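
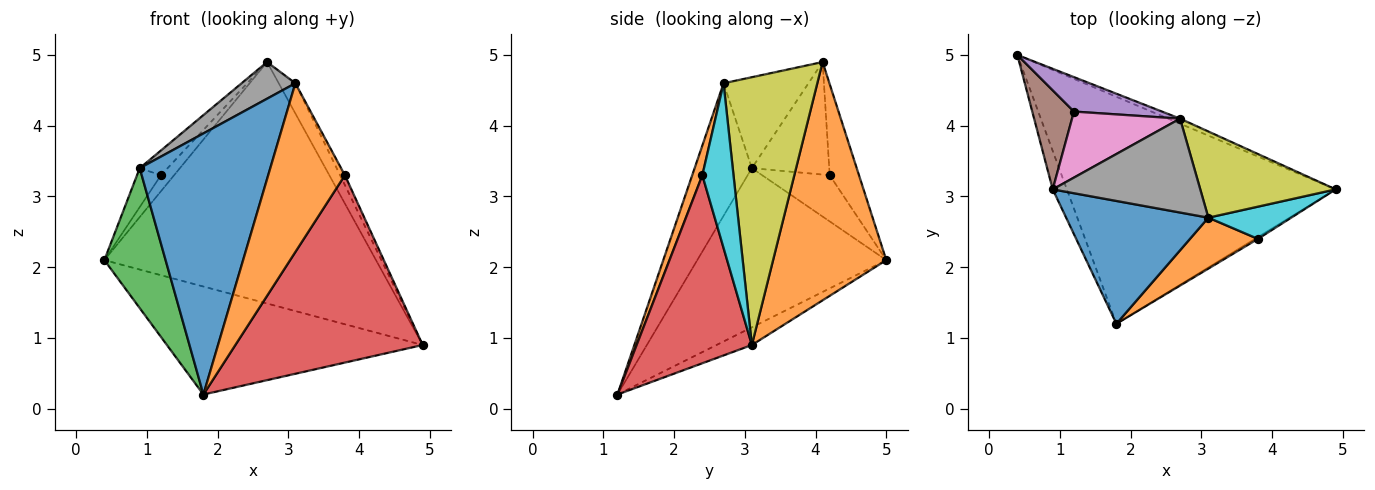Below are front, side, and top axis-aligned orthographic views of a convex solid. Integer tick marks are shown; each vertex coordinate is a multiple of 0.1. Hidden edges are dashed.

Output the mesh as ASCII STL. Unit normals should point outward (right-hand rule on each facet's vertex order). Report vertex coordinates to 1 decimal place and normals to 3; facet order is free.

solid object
 facet normal -0.059 0.429 -0.901
  outer loop
   vertex 1.8 1.2 0.2
   vertex 0.4 5.0 2.1
   vertex 4.9 3.1 0.9
  endloop
 endfacet
 facet normal 0.385 0.923 -0.019
  outer loop
   vertex 2.7 4.1 4.9
   vertex 4.9 3.1 0.9
   vertex 0.4 5.0 2.1
  endloop
 endfacet
 facet normal -0.948 -0.307 -0.084
  outer loop
   vertex 0.9 3.1 3.4
   vertex 0.4 5.0 2.1
   vertex 1.8 1.2 0.2
  endloop
 endfacet
 facet normal 0.524 -0.852 -0.008
  outer loop
   vertex 3.8 2.4 3.3
   vertex 1.8 1.2 0.2
   vertex 4.9 3.1 0.9
  endloop
 endfacet
 facet normal -0.685 0.307 0.661
  outer loop
   vertex 1.2 4.2 3.3
   vertex 2.7 4.1 4.9
   vertex 0.4 5.0 2.1
  endloop
 endfacet
 facet normal -0.718 0.255 0.648
  outer loop
   vertex 1.2 4.2 3.3
   vertex 0.4 5.0 2.1
   vertex 0.9 3.1 3.4
  endloop
 endfacet
 facet normal -0.698 0.251 0.670
  outer loop
   vertex 1.2 4.2 3.3
   vertex 0.9 3.1 3.4
   vertex 2.7 4.1 4.9
  endloop
 endfacet
 facet normal -0.498 -0.315 0.808
  outer loop
   vertex 3.1 2.7 4.6
   vertex 2.7 4.1 4.9
   vertex 0.9 3.1 3.4
  endloop
 endfacet
 facet normal 0.881 0.156 0.446
  outer loop
   vertex 3.1 2.7 4.6
   vertex 4.9 3.1 0.9
   vertex 2.7 4.1 4.9
  endloop
 endfacet
 facet normal 0.885 0.136 0.445
  outer loop
   vertex 3.1 2.7 4.6
   vertex 3.8 2.4 3.3
   vertex 4.9 3.1 0.9
  endloop
 endfacet
 facet normal -0.369 -0.841 0.396
  outer loop
   vertex 3.1 2.7 4.6
   vertex 0.9 3.1 3.4
   vertex 1.8 1.2 0.2
  endloop
 endfacet
 facet normal 0.125 -0.950 0.287
  outer loop
   vertex 3.1 2.7 4.6
   vertex 1.8 1.2 0.2
   vertex 3.8 2.4 3.3
  endloop
 endfacet
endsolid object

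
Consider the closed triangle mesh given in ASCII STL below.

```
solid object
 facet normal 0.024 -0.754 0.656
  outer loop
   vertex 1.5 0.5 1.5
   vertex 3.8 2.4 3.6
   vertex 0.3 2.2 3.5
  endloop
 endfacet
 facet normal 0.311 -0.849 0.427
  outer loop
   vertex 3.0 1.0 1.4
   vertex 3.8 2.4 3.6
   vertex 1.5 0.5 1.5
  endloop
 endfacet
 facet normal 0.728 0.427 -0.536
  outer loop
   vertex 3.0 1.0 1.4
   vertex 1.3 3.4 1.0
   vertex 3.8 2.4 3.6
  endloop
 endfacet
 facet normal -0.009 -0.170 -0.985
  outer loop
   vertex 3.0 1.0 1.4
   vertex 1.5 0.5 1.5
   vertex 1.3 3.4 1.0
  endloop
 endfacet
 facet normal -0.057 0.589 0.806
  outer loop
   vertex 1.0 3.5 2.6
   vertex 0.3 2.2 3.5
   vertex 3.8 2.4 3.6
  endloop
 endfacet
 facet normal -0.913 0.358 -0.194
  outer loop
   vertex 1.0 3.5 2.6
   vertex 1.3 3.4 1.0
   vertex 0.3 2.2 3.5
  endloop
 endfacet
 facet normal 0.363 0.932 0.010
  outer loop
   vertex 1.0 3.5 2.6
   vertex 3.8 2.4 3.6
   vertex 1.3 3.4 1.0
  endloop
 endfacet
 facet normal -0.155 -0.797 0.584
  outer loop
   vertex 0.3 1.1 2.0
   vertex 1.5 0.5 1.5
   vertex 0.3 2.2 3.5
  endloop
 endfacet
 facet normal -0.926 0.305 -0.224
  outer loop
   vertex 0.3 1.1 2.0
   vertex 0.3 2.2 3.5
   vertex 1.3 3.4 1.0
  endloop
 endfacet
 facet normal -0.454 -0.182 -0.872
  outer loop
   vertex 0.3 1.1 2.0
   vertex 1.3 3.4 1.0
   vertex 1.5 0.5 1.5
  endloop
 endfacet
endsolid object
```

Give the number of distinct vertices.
7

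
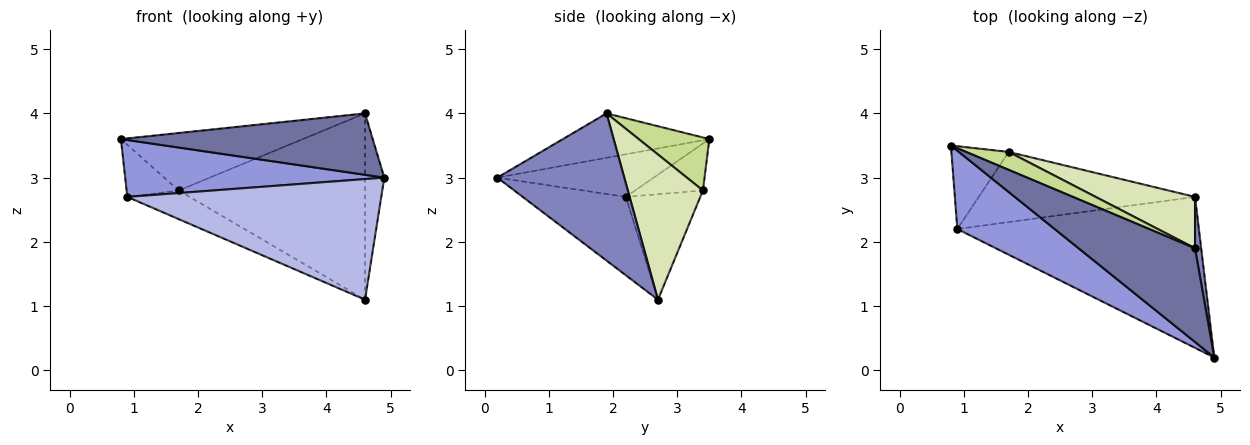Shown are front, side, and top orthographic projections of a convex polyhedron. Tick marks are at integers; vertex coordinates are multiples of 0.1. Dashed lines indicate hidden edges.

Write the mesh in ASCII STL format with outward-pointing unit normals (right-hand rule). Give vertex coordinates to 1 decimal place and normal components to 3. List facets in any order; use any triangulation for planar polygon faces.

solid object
 facet normal -0.304 -0.522 0.797
  outer loop
   vertex 4.6 1.9 4.0
   vertex 0.8 3.5 3.6
   vertex 4.9 0.2 3.0
  endloop
 endfacet
 facet normal 0.988 0.150 0.041
  outer loop
   vertex 4.6 1.9 4.0
   vertex 4.9 0.2 3.0
   vertex 4.6 2.7 1.1
  endloop
 endfacet
 facet normal -0.334 -0.554 0.763
  outer loop
   vertex 0.9 2.2 2.7
   vertex 4.9 0.2 3.0
   vertex 0.8 3.5 3.6
  endloop
 endfacet
 facet normal -0.246 -0.605 -0.757
  outer loop
   vertex 0.9 2.2 2.7
   vertex 4.6 2.7 1.1
   vertex 4.9 0.2 3.0
  endloop
 endfacet
 facet normal -0.570 0.438 -0.696
  outer loop
   vertex 1.7 3.4 2.8
   vertex 0.9 2.2 2.7
   vertex 0.8 3.5 3.6
  endloop
 endfacet
 facet normal -0.411 0.345 -0.844
  outer loop
   vertex 1.7 3.4 2.8
   vertex 4.6 2.7 1.1
   vertex 0.9 2.2 2.7
  endloop
 endfacet
 facet normal 0.348 0.895 0.279
  outer loop
   vertex 1.7 3.4 2.8
   vertex 0.8 3.5 3.6
   vertex 4.6 1.9 4.0
  endloop
 endfacet
 facet normal 0.362 0.899 0.248
  outer loop
   vertex 1.7 3.4 2.8
   vertex 4.6 1.9 4.0
   vertex 4.6 2.7 1.1
  endloop
 endfacet
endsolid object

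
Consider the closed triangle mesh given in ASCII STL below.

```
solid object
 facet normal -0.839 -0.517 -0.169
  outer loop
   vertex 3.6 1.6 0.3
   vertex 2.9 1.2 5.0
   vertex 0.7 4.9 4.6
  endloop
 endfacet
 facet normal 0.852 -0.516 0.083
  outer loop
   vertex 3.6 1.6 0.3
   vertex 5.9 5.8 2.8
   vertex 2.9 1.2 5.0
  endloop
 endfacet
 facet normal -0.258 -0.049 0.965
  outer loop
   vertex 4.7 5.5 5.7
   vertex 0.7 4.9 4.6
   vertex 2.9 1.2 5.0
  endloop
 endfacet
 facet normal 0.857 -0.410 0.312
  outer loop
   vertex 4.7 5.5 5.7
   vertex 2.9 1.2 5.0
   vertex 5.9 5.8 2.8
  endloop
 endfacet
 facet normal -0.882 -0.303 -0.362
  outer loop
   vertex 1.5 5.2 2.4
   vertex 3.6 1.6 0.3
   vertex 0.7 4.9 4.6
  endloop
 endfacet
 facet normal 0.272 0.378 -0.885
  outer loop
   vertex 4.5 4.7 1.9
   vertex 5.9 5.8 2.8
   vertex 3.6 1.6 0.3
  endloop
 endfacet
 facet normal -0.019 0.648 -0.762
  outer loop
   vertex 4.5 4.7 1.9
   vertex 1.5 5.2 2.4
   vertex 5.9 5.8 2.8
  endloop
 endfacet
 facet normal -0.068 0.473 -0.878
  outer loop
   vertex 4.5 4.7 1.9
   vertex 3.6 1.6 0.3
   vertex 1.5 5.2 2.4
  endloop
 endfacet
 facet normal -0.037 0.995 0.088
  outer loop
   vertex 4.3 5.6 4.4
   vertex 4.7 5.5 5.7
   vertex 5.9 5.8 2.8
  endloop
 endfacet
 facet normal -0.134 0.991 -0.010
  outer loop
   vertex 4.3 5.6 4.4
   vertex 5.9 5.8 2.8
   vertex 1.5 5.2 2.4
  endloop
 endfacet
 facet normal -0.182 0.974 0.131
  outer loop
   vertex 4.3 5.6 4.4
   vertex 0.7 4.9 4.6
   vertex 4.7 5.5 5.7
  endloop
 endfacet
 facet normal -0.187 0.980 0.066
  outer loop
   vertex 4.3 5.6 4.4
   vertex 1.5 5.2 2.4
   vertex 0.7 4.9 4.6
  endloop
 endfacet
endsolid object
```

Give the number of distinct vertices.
8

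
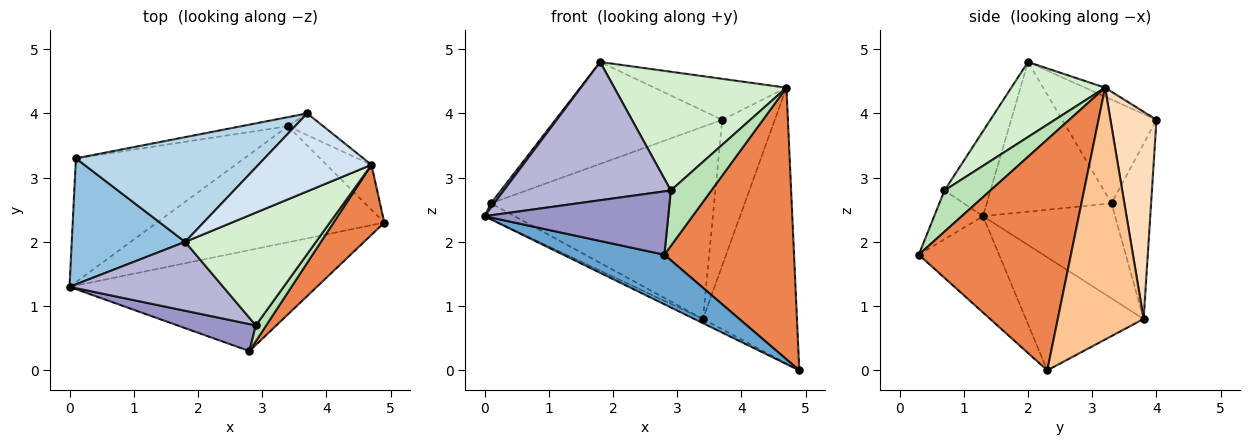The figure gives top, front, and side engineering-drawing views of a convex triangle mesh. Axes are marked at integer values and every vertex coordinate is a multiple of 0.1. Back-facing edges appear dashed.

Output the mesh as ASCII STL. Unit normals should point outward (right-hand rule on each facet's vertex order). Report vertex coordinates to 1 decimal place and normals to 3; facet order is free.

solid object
 facet normal -0.330 -0.416 -0.847
  outer loop
   vertex 2.8 0.3 1.8
   vertex 0.0 1.3 2.4
   vertex 4.9 2.3 0.0
  endloop
 endfacet
 facet normal -0.797 -0.021 0.604
  outer loop
   vertex 0.1 3.3 2.6
   vertex 0.0 1.3 2.4
   vertex 1.8 2.0 4.8
  endloop
 endfacet
 facet normal -0.367 0.649 0.667
  outer loop
   vertex 0.1 3.3 2.6
   vertex 1.8 2.0 4.8
   vertex 3.7 4.0 3.9
  endloop
 endfacet
 facet normal -0.070 0.464 0.883
  outer loop
   vertex 4.7 3.2 4.4
   vertex 3.7 4.0 3.9
   vertex 1.8 2.0 4.8
  endloop
 endfacet
 facet normal 0.751 -0.640 0.165
  outer loop
   vertex 4.7 3.2 4.4
   vertex 2.8 0.3 1.8
   vertex 4.9 2.3 0.0
  endloop
 endfacet
 facet normal -0.174 0.984 -0.047
  outer loop
   vertex 3.4 3.8 0.8
   vertex 0.1 3.3 2.6
   vertex 3.7 4.0 3.9
  endloop
 endfacet
 facet normal 0.669 0.733 -0.120
  outer loop
   vertex 3.4 3.8 0.8
   vertex 4.7 3.2 4.4
   vertex 4.9 2.3 0.0
  endloop
 endfacet
 facet normal 0.654 0.748 -0.112
  outer loop
   vertex 3.4 3.8 0.8
   vertex 3.7 4.0 3.9
   vertex 4.7 3.2 4.4
  endloop
 endfacet
 facet normal -0.445 0.032 -0.895
  outer loop
   vertex 3.4 3.8 0.8
   vertex 4.9 2.3 0.0
   vertex 0.0 1.3 2.4
  endloop
 endfacet
 facet normal -0.489 0.111 -0.865
  outer loop
   vertex 3.4 3.8 0.8
   vertex 0.0 1.3 2.4
   vertex 0.1 3.3 2.6
  endloop
 endfacet
 facet normal 0.737 -0.650 0.186
  outer loop
   vertex 2.9 0.7 2.8
   vertex 2.8 0.3 1.8
   vertex 4.7 3.2 4.4
  endloop
 endfacet
 facet normal 0.367 -0.674 0.640
  outer loop
   vertex 2.9 0.7 2.8
   vertex 4.7 3.2 4.4
   vertex 1.8 2.0 4.8
  endloop
 endfacet
 facet normal -0.237 -0.894 0.381
  outer loop
   vertex 2.9 0.7 2.8
   vertex 0.0 1.3 2.4
   vertex 2.8 0.3 1.8
  endloop
 endfacet
 facet normal -0.240 -0.869 0.433
  outer loop
   vertex 2.9 0.7 2.8
   vertex 1.8 2.0 4.8
   vertex 0.0 1.3 2.4
  endloop
 endfacet
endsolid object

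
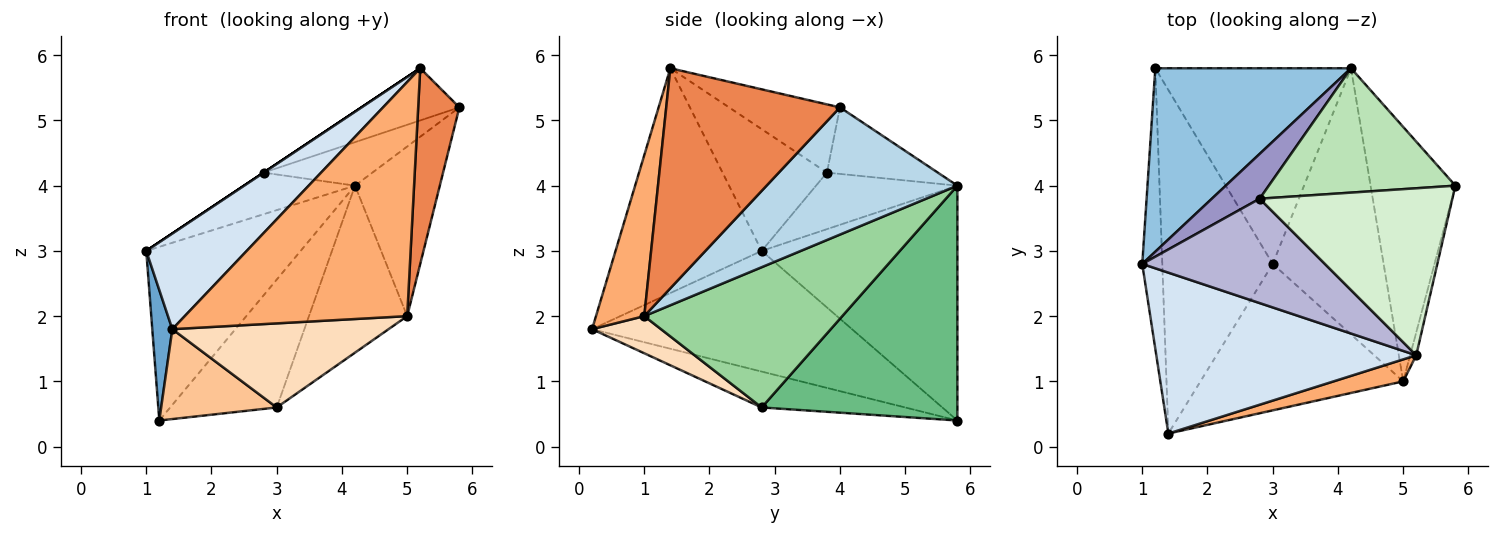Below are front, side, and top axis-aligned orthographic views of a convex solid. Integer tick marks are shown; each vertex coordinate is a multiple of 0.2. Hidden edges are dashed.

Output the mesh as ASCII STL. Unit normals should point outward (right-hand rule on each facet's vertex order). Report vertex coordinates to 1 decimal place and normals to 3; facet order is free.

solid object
 facet normal -0.984 -0.076 -0.163
  outer loop
   vertex 1.4 0.2 1.8
   vertex 1.0 2.8 3.0
   vertex 1.2 5.8 0.4
  endloop
 endfacet
 facet normal -0.657 0.518 0.547
  outer loop
   vertex 4.2 5.8 4.0
   vertex 1.2 5.8 0.4
   vertex 1.0 2.8 3.0
  endloop
 endfacet
 facet normal 0.780 0.347 -0.520
  outer loop
   vertex 4.2 5.8 4.0
   vertex 5.8 4.0 5.2
   vertex 5.0 1.0 2.0
  endloop
 endfacet
 facet normal -0.597 -0.410 0.690
  outer loop
   vertex 5.2 1.4 5.8
   vertex 1.0 2.8 3.0
   vertex 1.4 0.2 1.8
  endloop
 endfacet
 facet normal 0.973 -0.231 -0.027
  outer loop
   vertex 5.2 1.4 5.8
   vertex 5.0 1.0 2.0
   vertex 5.8 4.0 5.2
  endloop
 endfacet
 facet normal 0.211 -0.973 0.091
  outer loop
   vertex 5.2 1.4 5.8
   vertex 1.4 0.2 1.8
   vertex 5.0 1.0 2.0
  endloop
 endfacet
 facet normal -0.300 -0.241 -0.923
  outer loop
   vertex 3.0 2.8 0.6
   vertex 1.4 0.2 1.8
   vertex 1.2 5.8 0.4
  endloop
 endfacet
 facet normal 0.157 -0.492 -0.856
  outer loop
   vertex 3.0 2.8 0.6
   vertex 5.0 1.0 2.0
   vertex 1.4 0.2 1.8
  endloop
 endfacet
 facet normal 0.709 0.386 -0.591
  outer loop
   vertex 3.0 2.8 0.6
   vertex 1.2 5.8 0.4
   vertex 4.2 5.8 4.0
  endloop
 endfacet
 facet normal 0.731 0.363 -0.578
  outer loop
   vertex 3.0 2.8 0.6
   vertex 4.2 5.8 4.0
   vertex 5.0 1.0 2.0
  endloop
 endfacet
 facet normal -0.319 0.313 0.895
  outer loop
   vertex 2.8 3.8 4.2
   vertex 5.8 4.0 5.2
   vertex 4.2 5.8 4.0
  endloop
 endfacet
 facet normal -0.320 0.283 0.904
  outer loop
   vertex 2.8 3.8 4.2
   vertex 5.2 1.4 5.8
   vertex 5.8 4.0 5.2
  endloop
 endfacet
 facet normal -0.655 0.514 0.554
  outer loop
   vertex 2.8 3.8 4.2
   vertex 4.2 5.8 4.0
   vertex 1.0 2.8 3.0
  endloop
 endfacet
 facet normal -0.555 0.000 0.832
  outer loop
   vertex 2.8 3.8 4.2
   vertex 1.0 2.8 3.0
   vertex 5.2 1.4 5.8
  endloop
 endfacet
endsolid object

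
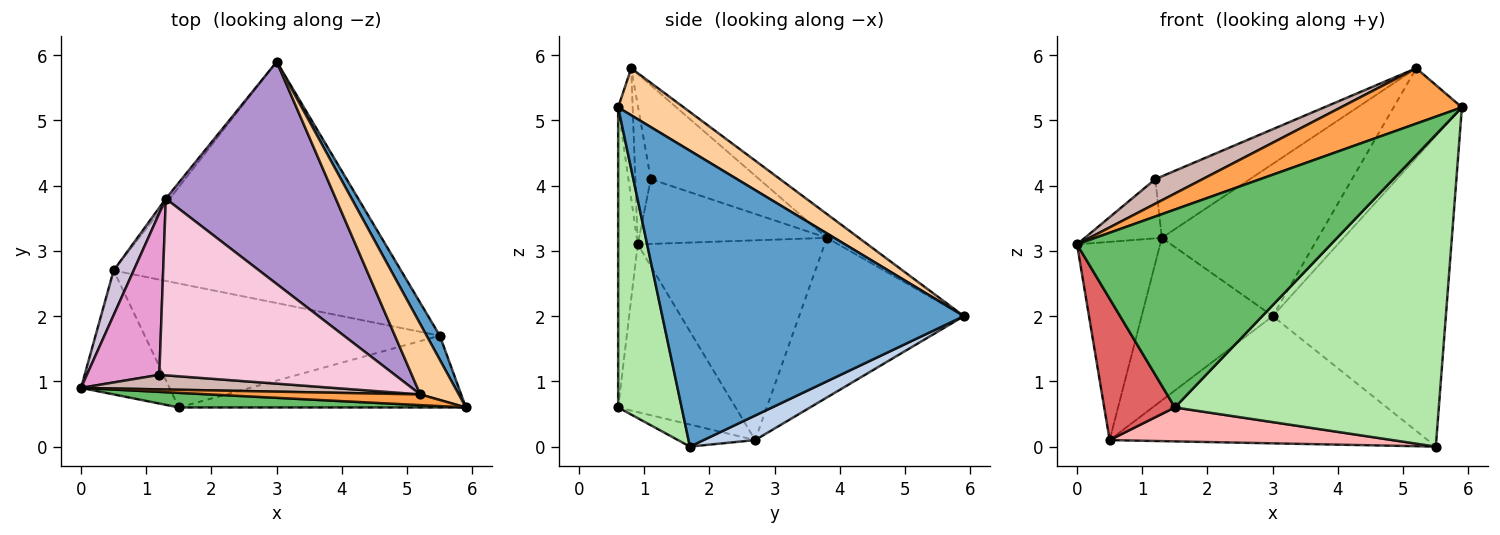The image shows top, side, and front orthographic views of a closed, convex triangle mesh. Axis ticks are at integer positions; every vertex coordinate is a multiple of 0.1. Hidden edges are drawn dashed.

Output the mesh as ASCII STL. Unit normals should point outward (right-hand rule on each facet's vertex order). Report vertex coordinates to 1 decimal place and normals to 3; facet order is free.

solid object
 facet normal 0.867 0.497 0.039
  outer loop
   vertex 5.5 1.7 0.0
   vertex 3.0 5.9 2.0
   vertex 5.9 0.6 5.2
  endloop
 endfacet
 facet normal 0.075 0.465 -0.882
  outer loop
   vertex 0.5 2.7 0.1
   vertex 3.0 5.9 2.0
   vertex 5.5 1.7 0.0
  endloop
 endfacet
 facet normal -0.117 -0.975 0.189
  outer loop
   vertex 5.2 0.8 5.8
   vertex 0.0 0.9 3.1
   vertex 5.9 0.6 5.2
  endloop
 endfacet
 facet normal 0.602 0.627 0.493
  outer loop
   vertex 5.2 0.8 5.8
   vertex 5.9 0.6 5.2
   vertex 3.0 5.9 2.0
  endloop
 endfacet
 facet normal -0.077 -0.994 0.073
  outer loop
   vertex 1.5 0.6 0.6
   vertex 5.9 0.6 5.2
   vertex 0.0 0.9 3.1
  endloop
 endfacet
 facet normal 0.228 -0.949 -0.218
  outer loop
   vertex 1.5 0.6 0.6
   vertex 5.5 1.7 0.0
   vertex 5.9 0.6 5.2
  endloop
 endfacet
 facet normal -0.781 -0.470 -0.412
  outer loop
   vertex 1.5 0.6 0.6
   vertex 0.0 0.9 3.1
   vertex 0.5 2.7 0.1
  endloop
 endfacet
 facet normal -0.072 -0.263 -0.962
  outer loop
   vertex 1.5 0.6 0.6
   vertex 0.5 2.7 0.1
   vertex 5.5 1.7 0.0
  endloop
 endfacet
 facet normal -0.115 0.561 0.820
  outer loop
   vertex 1.3 3.8 3.2
   vertex 5.2 0.8 5.8
   vertex 3.0 5.9 2.0
  endloop
 endfacet
 facet normal -0.910 0.405 0.091
  outer loop
   vertex 1.3 3.8 3.2
   vertex 0.5 2.7 0.1
   vertex 0.0 0.9 3.1
  endloop
 endfacet
 facet normal -0.782 0.623 -0.019
  outer loop
   vertex 1.3 3.8 3.2
   vertex 3.0 5.9 2.0
   vertex 0.5 2.7 0.1
  endloop
 endfacet
 facet normal -0.271 -0.828 0.490
  outer loop
   vertex 1.2 1.1 4.1
   vertex 0.0 0.9 3.1
   vertex 5.2 0.8 5.8
  endloop
 endfacet
 facet normal -0.643 0.263 0.719
  outer loop
   vertex 1.2 1.1 4.1
   vertex 1.3 3.8 3.2
   vertex 0.0 0.9 3.1
  endloop
 endfacet
 facet normal -0.353 0.308 0.884
  outer loop
   vertex 1.2 1.1 4.1
   vertex 5.2 0.8 5.8
   vertex 1.3 3.8 3.2
  endloop
 endfacet
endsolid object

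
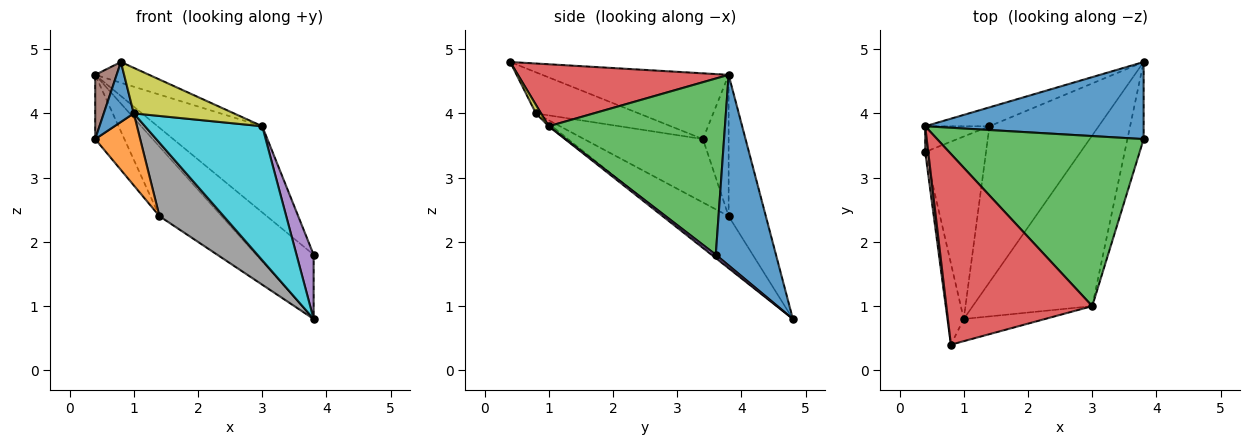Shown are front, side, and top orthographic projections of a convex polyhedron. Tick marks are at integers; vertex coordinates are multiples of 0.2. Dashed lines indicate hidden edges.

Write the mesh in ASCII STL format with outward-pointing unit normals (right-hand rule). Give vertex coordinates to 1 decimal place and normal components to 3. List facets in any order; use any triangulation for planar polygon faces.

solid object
 facet normal 0.557 0.532 0.638
  outer loop
   vertex 3.8 4.8 0.8
   vertex 0.4 3.8 4.6
   vertex 3.8 3.6 1.8
  endloop
 endfacet
 facet normal -0.500 0.836 -0.227
  outer loop
   vertex 1.4 3.8 2.4
   vertex 0.4 3.8 4.6
   vertex 3.8 4.8 0.8
  endloop
 endfacet
 facet normal 0.606 0.360 0.710
  outer loop
   vertex 3.0 1.0 3.8
   vertex 3.8 3.6 1.8
   vertex 0.4 3.8 4.6
  endloop
 endfacet
 facet normal 0.389 0.100 0.916
  outer loop
   vertex 3.0 1.0 3.8
   vertex 0.4 3.8 4.6
   vertex 0.8 0.4 4.8
  endloop
 endfacet
 facet normal 0.158 -0.632 -0.759
  outer loop
   vertex 3.0 1.0 3.8
   vertex 3.8 4.8 0.8
   vertex 3.8 3.6 1.8
  endloop
 endfacet
 facet normal -0.992 -0.114 0.046
  outer loop
   vertex 0.4 3.4 3.6
   vertex 0.8 0.4 4.8
   vertex 0.4 3.8 4.6
  endloop
 endfacet
 facet normal -0.633 0.719 -0.288
  outer loop
   vertex 0.4 3.4 3.6
   vertex 0.4 3.8 4.6
   vertex 1.4 3.8 2.4
  endloop
 endfacet
 facet normal -0.392 -0.392 -0.832
  outer loop
   vertex 1.0 0.8 4.0
   vertex 1.4 3.8 2.4
   vertex 3.8 4.8 0.8
  endloop
 endfacet
 facet normal 0.046 -0.898 -0.438
  outer loop
   vertex 1.0 0.8 4.0
   vertex 3.0 1.0 3.8
   vertex 0.8 0.4 4.8
  endloop
 endfacet
 facet normal -0.017 -0.617 -0.786
  outer loop
   vertex 1.0 0.8 4.0
   vertex 3.8 4.8 0.8
   vertex 3.0 1.0 3.8
  endloop
 endfacet
 facet normal -0.897 -0.262 -0.355
  outer loop
   vertex 1.0 0.8 4.0
   vertex 0.8 0.4 4.8
   vertex 0.4 3.4 3.6
  endloop
 endfacet
 facet normal -0.696 -0.263 -0.668
  outer loop
   vertex 1.0 0.8 4.0
   vertex 0.4 3.4 3.6
   vertex 1.4 3.8 2.4
  endloop
 endfacet
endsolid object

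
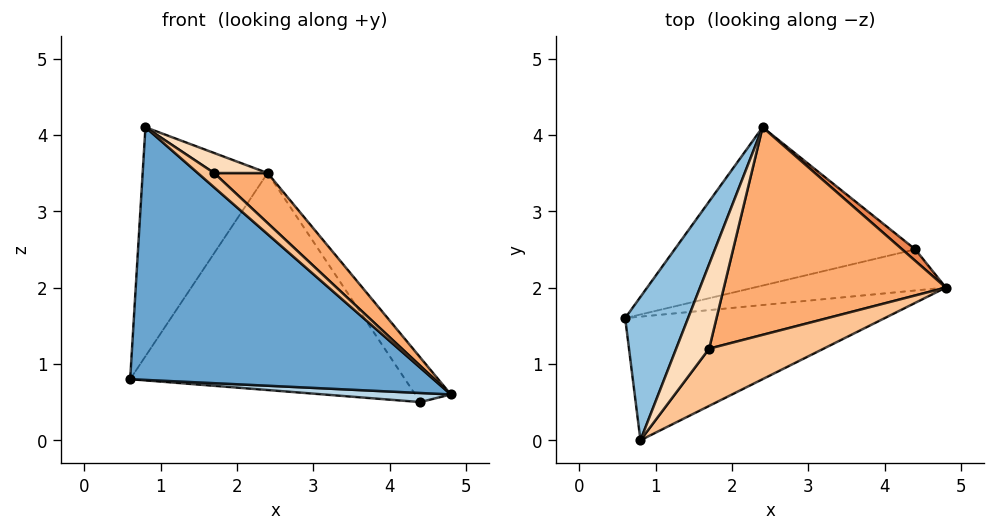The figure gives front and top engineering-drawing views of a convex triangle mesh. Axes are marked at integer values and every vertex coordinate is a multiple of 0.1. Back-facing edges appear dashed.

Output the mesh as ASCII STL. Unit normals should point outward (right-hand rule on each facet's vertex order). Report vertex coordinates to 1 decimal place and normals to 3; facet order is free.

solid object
 facet normal 0.064 -0.896 -0.439
  outer loop
   vertex 0.8 0.0 4.1
   vertex 0.6 1.6 0.8
   vertex 4.8 2.0 0.6
  endloop
 endfacet
 facet normal -0.892 0.383 0.240
  outer loop
   vertex 0.8 0.0 4.1
   vertex 2.4 4.1 3.5
   vertex 0.6 1.6 0.8
  endloop
 endfacet
 facet normal -0.026 -0.216 -0.976
  outer loop
   vertex 4.4 2.5 0.5
   vertex 4.8 2.0 0.6
   vertex 0.6 1.6 0.8
  endloop
 endfacet
 facet normal -0.231 0.786 -0.573
  outer loop
   vertex 4.4 2.5 0.5
   vertex 0.6 1.6 0.8
   vertex 2.4 4.1 3.5
  endloop
 endfacet
 facet normal 0.754 0.636 0.164
  outer loop
   vertex 4.4 2.5 0.5
   vertex 2.4 4.1 3.5
   vertex 4.8 2.0 0.6
  endloop
 endfacet
 facet normal 0.696 -0.168 0.698
  outer loop
   vertex 1.7 1.2 3.5
   vertex 4.8 2.0 0.6
   vertex 2.4 4.1 3.5
  endloop
 endfacet
 facet normal 0.696 -0.174 0.696
  outer loop
   vertex 1.7 1.2 3.5
   vertex 0.8 0.0 4.1
   vertex 4.8 2.0 0.6
  endloop
 endfacet
 facet normal 0.691 -0.167 0.703
  outer loop
   vertex 1.7 1.2 3.5
   vertex 2.4 4.1 3.5
   vertex 0.8 0.0 4.1
  endloop
 endfacet
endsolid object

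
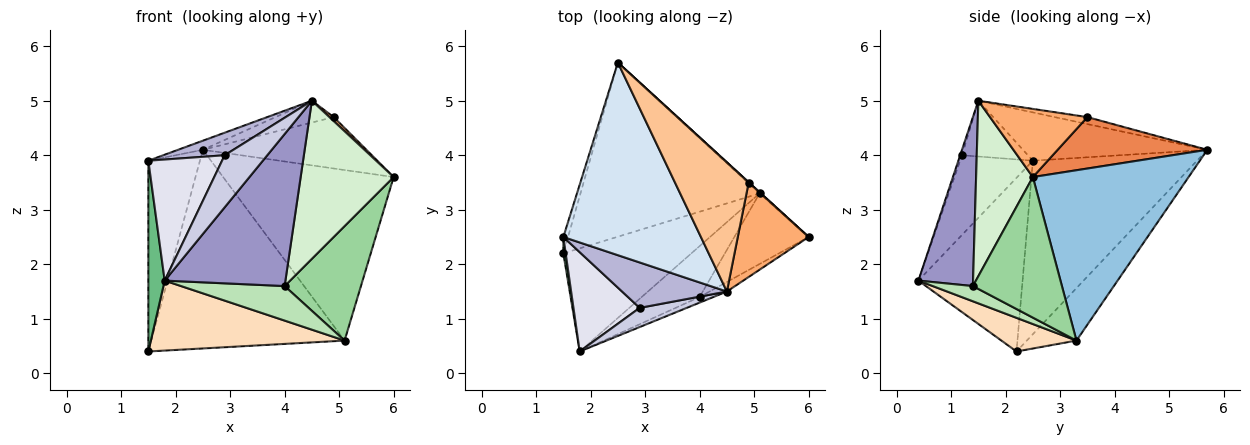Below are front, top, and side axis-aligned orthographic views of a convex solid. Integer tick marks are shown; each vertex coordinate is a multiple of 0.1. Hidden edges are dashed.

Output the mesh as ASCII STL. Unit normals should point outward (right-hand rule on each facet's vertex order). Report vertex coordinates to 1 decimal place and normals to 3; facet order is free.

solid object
 facet normal -0.190 0.738 -0.647
  outer loop
   vertex 5.1 3.3 0.6
   vertex 1.5 2.2 0.4
   vertex 2.5 5.7 4.1
  endloop
 endfacet
 facet normal 0.674 0.738 -0.005
  outer loop
   vertex 5.1 3.3 0.6
   vertex 2.5 5.7 4.1
   vertex 6.0 2.5 3.6
  endloop
 endfacet
 facet normal -0.954 0.300 -0.026
  outer loop
   vertex 1.5 2.5 3.9
   vertex 2.5 5.7 4.1
   vertex 1.5 2.2 0.4
  endloop
 endfacet
 facet normal -0.331 0.044 0.943
  outer loop
   vertex 1.5 2.5 3.9
   vertex 4.5 1.5 5.0
   vertex 2.5 5.7 4.1
  endloop
 endfacet
 facet normal 0.675 0.738 0.004
  outer loop
   vertex 4.9 3.5 4.7
   vertex 6.0 2.5 3.6
   vertex 2.5 5.7 4.1
  endloop
 endfacet
 facet normal 0.693 -0.030 0.720
  outer loop
   vertex 4.9 3.5 4.7
   vertex 4.5 1.5 5.0
   vertex 6.0 2.5 3.6
  endloop
 endfacet
 facet normal -0.093 0.166 0.982
  outer loop
   vertex 4.9 3.5 4.7
   vertex 2.5 5.7 4.1
   vertex 4.5 1.5 5.0
  endloop
 endfacet
 facet normal 0.213 -0.549 -0.809
  outer loop
   vertex 1.8 0.4 1.7
   vertex 1.5 2.2 0.4
   vertex 5.1 3.3 0.6
  endloop
 endfacet
 facet normal -0.988 -0.155 0.013
  outer loop
   vertex 1.8 0.4 1.7
   vertex 1.5 2.5 3.9
   vertex 1.5 2.2 0.4
  endloop
 endfacet
 facet normal 0.705 -0.604 -0.372
  outer loop
   vertex 4.0 1.4 1.6
   vertex 5.1 3.3 0.6
   vertex 6.0 2.5 3.6
  endloop
 endfacet
 facet normal 0.213 -0.549 -0.809
  outer loop
   vertex 4.0 1.4 1.6
   vertex 1.8 0.4 1.7
   vertex 5.1 3.3 0.6
  endloop
 endfacet
 facet normal 0.520 -0.852 -0.051
  outer loop
   vertex 4.0 1.4 1.6
   vertex 6.0 2.5 3.6
   vertex 4.5 1.5 5.0
  endloop
 endfacet
 facet normal 0.412 -0.910 -0.034
  outer loop
   vertex 4.0 1.4 1.6
   vertex 4.5 1.5 5.0
   vertex 1.8 0.4 1.7
  endloop
 endfacet
 facet normal -0.430 -0.401 0.809
  outer loop
   vertex 2.9 1.2 4.0
   vertex 4.5 1.5 5.0
   vertex 1.5 2.5 3.9
  endloop
 endfacet
 facet normal -0.040 -0.938 0.345
  outer loop
   vertex 2.9 1.2 4.0
   vertex 1.8 0.4 1.7
   vertex 4.5 1.5 5.0
  endloop
 endfacet
 facet normal -0.607 -0.615 0.504
  outer loop
   vertex 2.9 1.2 4.0
   vertex 1.5 2.5 3.9
   vertex 1.8 0.4 1.7
  endloop
 endfacet
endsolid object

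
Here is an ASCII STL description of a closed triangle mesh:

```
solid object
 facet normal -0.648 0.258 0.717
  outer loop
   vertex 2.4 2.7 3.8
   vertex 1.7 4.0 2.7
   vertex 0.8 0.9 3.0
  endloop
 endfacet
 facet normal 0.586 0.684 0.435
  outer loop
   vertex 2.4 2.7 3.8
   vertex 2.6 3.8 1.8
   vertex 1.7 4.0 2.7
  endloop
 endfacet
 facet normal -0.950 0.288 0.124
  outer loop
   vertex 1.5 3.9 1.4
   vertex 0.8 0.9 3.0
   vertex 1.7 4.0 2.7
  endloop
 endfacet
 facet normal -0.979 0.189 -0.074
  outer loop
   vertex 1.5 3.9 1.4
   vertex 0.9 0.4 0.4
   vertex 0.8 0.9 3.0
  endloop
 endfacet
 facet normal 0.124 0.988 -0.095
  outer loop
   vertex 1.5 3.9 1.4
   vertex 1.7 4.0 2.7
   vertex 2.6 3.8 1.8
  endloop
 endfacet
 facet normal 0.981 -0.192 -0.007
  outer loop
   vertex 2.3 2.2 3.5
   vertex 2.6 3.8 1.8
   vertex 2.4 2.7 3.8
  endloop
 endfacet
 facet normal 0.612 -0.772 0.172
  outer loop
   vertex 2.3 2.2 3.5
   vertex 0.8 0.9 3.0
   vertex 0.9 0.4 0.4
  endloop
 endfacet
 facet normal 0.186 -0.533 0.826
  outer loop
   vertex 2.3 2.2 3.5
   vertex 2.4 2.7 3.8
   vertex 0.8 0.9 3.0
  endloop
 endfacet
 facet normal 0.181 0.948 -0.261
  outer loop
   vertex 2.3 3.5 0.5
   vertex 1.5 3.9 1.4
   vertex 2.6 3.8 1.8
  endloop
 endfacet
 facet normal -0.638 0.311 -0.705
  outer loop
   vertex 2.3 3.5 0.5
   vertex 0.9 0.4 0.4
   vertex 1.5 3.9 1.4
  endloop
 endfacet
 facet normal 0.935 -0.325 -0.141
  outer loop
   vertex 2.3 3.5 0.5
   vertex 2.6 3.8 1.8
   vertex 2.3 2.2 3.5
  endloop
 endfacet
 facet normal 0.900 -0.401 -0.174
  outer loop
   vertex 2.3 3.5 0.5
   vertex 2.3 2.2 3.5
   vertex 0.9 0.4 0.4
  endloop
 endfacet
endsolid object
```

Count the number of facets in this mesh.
12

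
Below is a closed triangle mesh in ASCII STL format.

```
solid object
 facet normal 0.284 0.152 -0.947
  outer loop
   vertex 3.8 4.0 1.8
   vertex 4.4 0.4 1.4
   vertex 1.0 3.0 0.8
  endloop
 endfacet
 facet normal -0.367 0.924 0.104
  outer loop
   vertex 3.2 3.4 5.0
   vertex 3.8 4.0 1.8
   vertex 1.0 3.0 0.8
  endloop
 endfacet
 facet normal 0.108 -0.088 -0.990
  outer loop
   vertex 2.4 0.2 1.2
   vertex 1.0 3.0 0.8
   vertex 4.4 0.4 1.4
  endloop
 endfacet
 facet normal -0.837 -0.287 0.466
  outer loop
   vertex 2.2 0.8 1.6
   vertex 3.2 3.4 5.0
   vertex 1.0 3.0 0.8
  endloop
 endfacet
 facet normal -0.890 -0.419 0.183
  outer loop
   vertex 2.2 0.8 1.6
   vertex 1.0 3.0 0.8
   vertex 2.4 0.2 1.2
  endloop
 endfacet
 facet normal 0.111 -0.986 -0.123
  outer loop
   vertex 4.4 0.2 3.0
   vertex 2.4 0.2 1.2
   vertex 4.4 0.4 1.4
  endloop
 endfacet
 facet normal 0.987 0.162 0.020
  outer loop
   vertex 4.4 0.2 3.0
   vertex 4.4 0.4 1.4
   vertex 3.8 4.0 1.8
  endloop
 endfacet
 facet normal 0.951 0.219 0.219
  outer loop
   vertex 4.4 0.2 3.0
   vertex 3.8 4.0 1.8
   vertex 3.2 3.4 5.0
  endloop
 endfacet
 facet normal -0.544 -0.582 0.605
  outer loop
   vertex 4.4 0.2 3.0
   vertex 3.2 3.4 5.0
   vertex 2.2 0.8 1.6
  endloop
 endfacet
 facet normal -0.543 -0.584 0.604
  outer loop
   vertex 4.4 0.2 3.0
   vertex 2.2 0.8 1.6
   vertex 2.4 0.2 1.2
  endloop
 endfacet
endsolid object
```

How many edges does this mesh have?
15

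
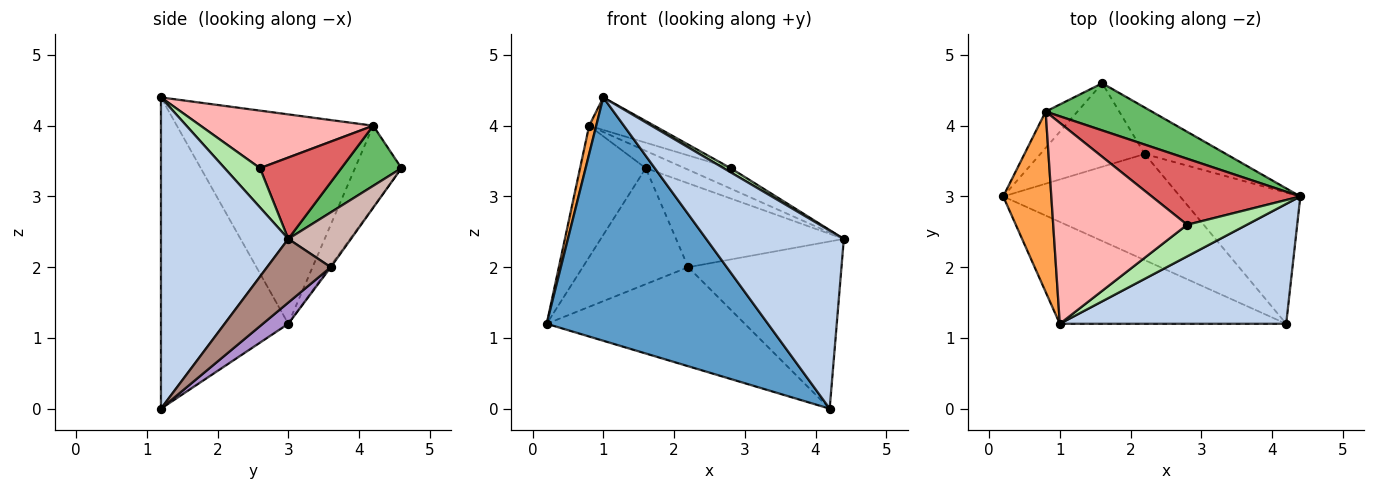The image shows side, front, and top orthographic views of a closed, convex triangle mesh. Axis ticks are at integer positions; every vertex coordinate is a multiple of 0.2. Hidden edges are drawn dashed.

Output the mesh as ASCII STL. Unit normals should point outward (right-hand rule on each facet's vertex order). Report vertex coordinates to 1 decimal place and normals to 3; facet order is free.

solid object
 facet normal -0.469 -0.815 -0.341
  outer loop
   vertex 4.2 1.2 0.0
   vertex 1.0 1.2 4.4
   vertex 0.2 3.0 1.2
  endloop
 endfacet
 facet normal 0.609 -0.658 0.443
  outer loop
   vertex 4.2 1.2 0.0
   vertex 4.4 3.0 2.4
   vertex 1.0 1.2 4.4
  endloop
 endfacet
 facet normal -0.974 -0.035 0.224
  outer loop
   vertex 0.8 4.2 4.0
   vertex 0.2 3.0 1.2
   vertex 1.0 1.2 4.4
  endloop
 endfacet
 facet normal -0.563 0.796 -0.220
  outer loop
   vertex 1.6 4.6 3.4
   vertex 0.2 3.0 1.2
   vertex 0.8 4.2 4.0
  endloop
 endfacet
 facet normal 0.470 0.304 0.829
  outer loop
   vertex 1.6 4.6 3.4
   vertex 0.8 4.2 4.0
   vertex 4.4 3.0 2.4
  endloop
 endfacet
 facet normal 0.546 -0.109 0.830
  outer loop
   vertex 2.8 2.6 3.4
   vertex 1.0 1.2 4.4
   vertex 4.4 3.0 2.4
  endloop
 endfacet
 facet normal 0.464 0.262 0.846
  outer loop
   vertex 2.8 2.6 3.4
   vertex 4.4 3.0 2.4
   vertex 0.8 4.2 4.0
  endloop
 endfacet
 facet normal 0.390 0.147 0.909
  outer loop
   vertex 2.8 2.6 3.4
   vertex 0.8 4.2 4.0
   vertex 1.0 1.2 4.4
  endloop
 endfacet
 facet normal 0.087 0.680 -0.728
  outer loop
   vertex 2.2 3.6 2.0
   vertex 4.2 1.2 0.0
   vertex 0.2 3.0 1.2
  endloop
 endfacet
 facet normal -0.010 0.812 -0.584
  outer loop
   vertex 2.2 3.6 2.0
   vertex 0.2 3.0 1.2
   vertex 1.6 4.6 3.4
  endloop
 endfacet
 facet normal 0.311 0.748 -0.587
  outer loop
   vertex 2.2 3.6 2.0
   vertex 4.4 3.0 2.4
   vertex 4.2 1.2 0.0
  endloop
 endfacet
 facet normal 0.311 0.831 -0.461
  outer loop
   vertex 2.2 3.6 2.0
   vertex 1.6 4.6 3.4
   vertex 4.4 3.0 2.4
  endloop
 endfacet
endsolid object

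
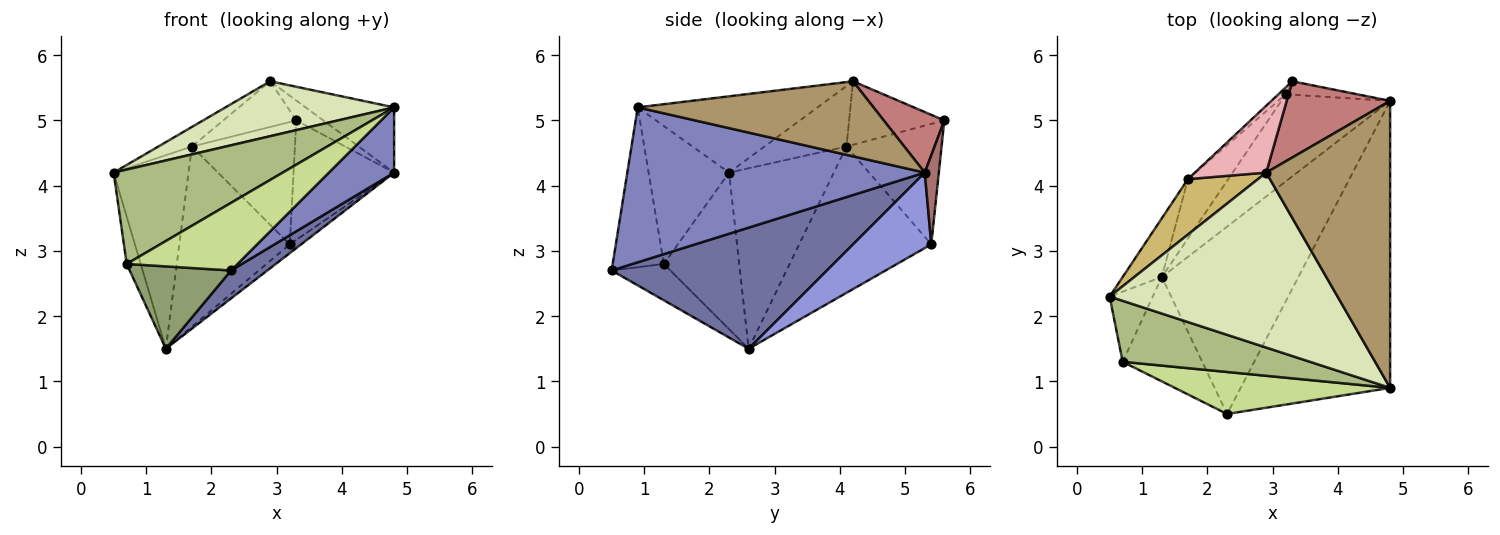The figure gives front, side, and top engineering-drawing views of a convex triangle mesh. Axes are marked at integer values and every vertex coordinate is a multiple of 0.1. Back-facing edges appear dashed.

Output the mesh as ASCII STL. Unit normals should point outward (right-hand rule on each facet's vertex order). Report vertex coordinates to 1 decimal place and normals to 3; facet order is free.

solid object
 facet normal 0.659 -0.111 -0.744
  outer loop
   vertex 1.3 2.6 1.5
   vertex 4.8 5.3 4.2
   vertex 2.3 0.5 2.7
  endloop
 endfacet
 facet normal 0.711 -0.156 -0.686
  outer loop
   vertex 4.8 0.9 5.2
   vertex 2.3 0.5 2.7
   vertex 4.8 5.3 4.2
  endloop
 endfacet
 facet normal 0.568 0.082 -0.819
  outer loop
   vertex 3.2 5.4 3.1
   vertex 4.8 5.3 4.2
   vertex 1.3 2.6 1.5
  endloop
 endfacet
 facet normal -0.949 0.176 -0.262
  outer loop
   vertex 0.7 1.3 2.8
   vertex 0.5 2.3 4.2
   vertex 1.3 2.6 1.5
  endloop
 endfacet
 facet normal -0.338 -0.583 -0.739
  outer loop
   vertex 0.7 1.3 2.8
   vertex 1.3 2.6 1.5
   vertex 2.3 0.5 2.7
  endloop
 endfacet
 facet normal -0.371 -0.780 0.504
  outer loop
   vertex 0.7 1.3 2.8
   vertex 4.8 0.9 5.2
   vertex 0.5 2.3 4.2
  endloop
 endfacet
 facet normal -0.365 -0.791 0.491
  outer loop
   vertex 0.7 1.3 2.8
   vertex 2.3 0.5 2.7
   vertex 4.8 0.9 5.2
  endloop
 endfacet
 facet normal -0.304 -0.285 0.909
  outer loop
   vertex 2.9 4.2 5.6
   vertex 0.5 2.3 4.2
   vertex 4.8 0.9 5.2
  endloop
 endfacet
 facet normal 0.508 0.191 0.840
  outer loop
   vertex 2.9 4.2 5.6
   vertex 4.8 0.9 5.2
   vertex 4.8 5.3 4.2
  endloop
 endfacet
 facet normal -0.631 0.258 0.731
  outer loop
   vertex 1.7 4.1 4.6
   vertex 0.5 2.3 4.2
   vertex 2.9 4.2 5.6
  endloop
 endfacet
 facet normal -0.801 0.573 -0.174
  outer loop
   vertex 1.7 4.1 4.6
   vertex 1.3 2.6 1.5
   vertex 0.5 2.3 4.2
  endloop
 endfacet
 facet normal -0.751 0.628 -0.207
  outer loop
   vertex 1.7 4.1 4.6
   vertex 3.2 5.4 3.1
   vertex 1.3 2.6 1.5
  endloop
 endfacet
 facet normal 0.138 0.984 -0.111
  outer loop
   vertex 3.3 5.6 5.0
   vertex 4.8 5.3 4.2
   vertex 3.2 5.4 3.1
  endloop
 endfacet
 facet normal 0.493 0.220 0.842
  outer loop
   vertex 3.3 5.6 5.0
   vertex 2.9 4.2 5.6
   vertex 4.8 5.3 4.2
  endloop
 endfacet
 facet normal -0.678 0.734 -0.042
  outer loop
   vertex 3.3 5.6 5.0
   vertex 3.2 5.4 3.1
   vertex 1.7 4.1 4.6
  endloop
 endfacet
 facet normal -0.592 0.454 0.665
  outer loop
   vertex 3.3 5.6 5.0
   vertex 1.7 4.1 4.6
   vertex 2.9 4.2 5.6
  endloop
 endfacet
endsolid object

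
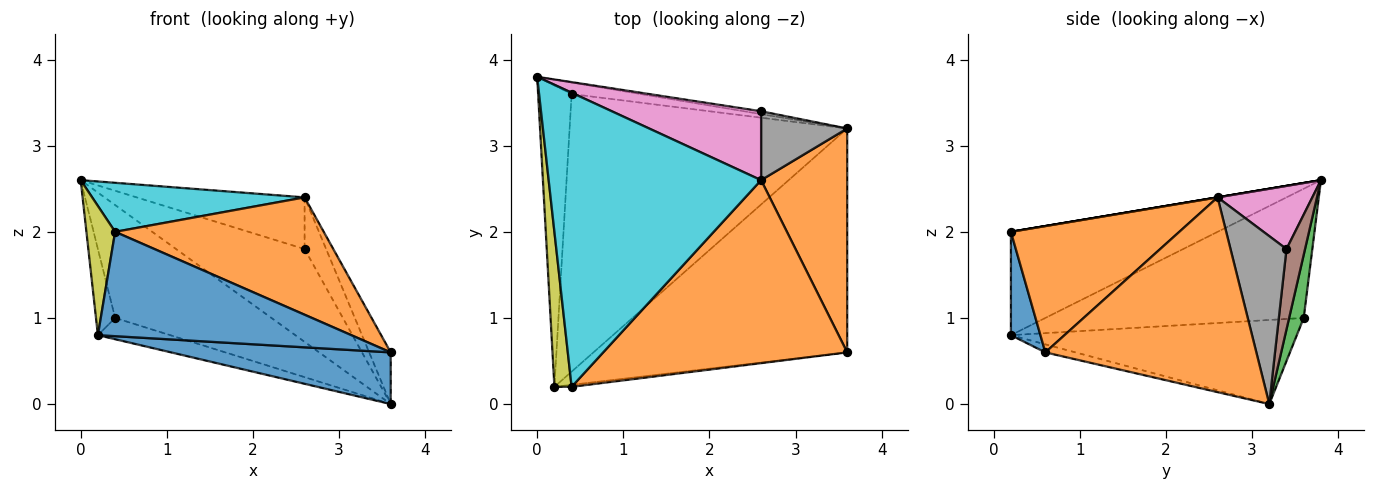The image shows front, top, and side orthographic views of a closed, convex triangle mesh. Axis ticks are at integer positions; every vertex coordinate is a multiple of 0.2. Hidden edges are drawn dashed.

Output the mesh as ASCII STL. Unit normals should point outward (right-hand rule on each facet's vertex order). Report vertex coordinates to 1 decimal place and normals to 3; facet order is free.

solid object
 facet normal -0.031 -0.225 -0.974
  outer loop
   vertex 3.6 0.6 0.6
   vertex 0.2 0.2 0.8
   vertex 3.6 3.2 0.0
  endloop
 endfacet
 facet normal 0.911 0.093 0.403
  outer loop
   vertex 3.6 0.6 0.6
   vertex 3.6 3.2 0.0
   vertex 2.6 2.6 2.4
  endloop
 endfacet
 facet normal 0.092 0.991 -0.101
  outer loop
   vertex 0.4 3.6 1.0
   vertex 0.0 3.8 2.6
   vertex 3.6 3.2 0.0
  endloop
 endfacet
 facet normal -0.966 0.072 -0.250
  outer loop
   vertex 0.4 3.6 1.0
   vertex 0.2 0.2 0.8
   vertex 0.0 3.8 2.6
  endloop
 endfacet
 facet normal -0.289 0.073 -0.954
  outer loop
   vertex 0.4 3.6 1.0
   vertex 3.6 3.2 0.0
   vertex 0.2 0.2 0.8
  endloop
 endfacet
 facet normal 0.143 0.989 -0.031
  outer loop
   vertex 2.6 3.4 1.8
   vertex 3.6 3.2 0.0
   vertex 0.0 3.8 2.6
  endloop
 endfacet
 facet normal 0.321 0.568 0.758
  outer loop
   vertex 2.6 3.4 1.8
   vertex 0.0 3.8 2.6
   vertex 2.6 2.6 2.4
  endloop
 endfacet
 facet normal 0.842 0.324 0.432
  outer loop
   vertex 2.6 3.4 1.8
   vertex 2.6 2.6 2.4
   vertex 3.6 3.2 0.0
  endloop
 endfacet
 facet normal -0.977 -0.136 0.163
  outer loop
   vertex 0.4 0.2 2.0
   vertex 0.0 3.8 2.6
   vertex 0.2 0.2 0.8
  endloop
 endfacet
 facet normal 0.000 -0.164 0.986
  outer loop
   vertex 0.4 0.2 2.0
   vertex 2.6 2.6 2.4
   vertex 0.0 3.8 2.6
  endloop
 endfacet
 facet normal 0.116 -0.993 -0.019
  outer loop
   vertex 0.4 0.2 2.0
   vertex 0.2 0.2 0.8
   vertex 3.6 0.6 0.6
  endloop
 endfacet
 facet normal 0.399 -0.495 0.772
  outer loop
   vertex 0.4 0.2 2.0
   vertex 3.6 0.6 0.6
   vertex 2.6 2.6 2.4
  endloop
 endfacet
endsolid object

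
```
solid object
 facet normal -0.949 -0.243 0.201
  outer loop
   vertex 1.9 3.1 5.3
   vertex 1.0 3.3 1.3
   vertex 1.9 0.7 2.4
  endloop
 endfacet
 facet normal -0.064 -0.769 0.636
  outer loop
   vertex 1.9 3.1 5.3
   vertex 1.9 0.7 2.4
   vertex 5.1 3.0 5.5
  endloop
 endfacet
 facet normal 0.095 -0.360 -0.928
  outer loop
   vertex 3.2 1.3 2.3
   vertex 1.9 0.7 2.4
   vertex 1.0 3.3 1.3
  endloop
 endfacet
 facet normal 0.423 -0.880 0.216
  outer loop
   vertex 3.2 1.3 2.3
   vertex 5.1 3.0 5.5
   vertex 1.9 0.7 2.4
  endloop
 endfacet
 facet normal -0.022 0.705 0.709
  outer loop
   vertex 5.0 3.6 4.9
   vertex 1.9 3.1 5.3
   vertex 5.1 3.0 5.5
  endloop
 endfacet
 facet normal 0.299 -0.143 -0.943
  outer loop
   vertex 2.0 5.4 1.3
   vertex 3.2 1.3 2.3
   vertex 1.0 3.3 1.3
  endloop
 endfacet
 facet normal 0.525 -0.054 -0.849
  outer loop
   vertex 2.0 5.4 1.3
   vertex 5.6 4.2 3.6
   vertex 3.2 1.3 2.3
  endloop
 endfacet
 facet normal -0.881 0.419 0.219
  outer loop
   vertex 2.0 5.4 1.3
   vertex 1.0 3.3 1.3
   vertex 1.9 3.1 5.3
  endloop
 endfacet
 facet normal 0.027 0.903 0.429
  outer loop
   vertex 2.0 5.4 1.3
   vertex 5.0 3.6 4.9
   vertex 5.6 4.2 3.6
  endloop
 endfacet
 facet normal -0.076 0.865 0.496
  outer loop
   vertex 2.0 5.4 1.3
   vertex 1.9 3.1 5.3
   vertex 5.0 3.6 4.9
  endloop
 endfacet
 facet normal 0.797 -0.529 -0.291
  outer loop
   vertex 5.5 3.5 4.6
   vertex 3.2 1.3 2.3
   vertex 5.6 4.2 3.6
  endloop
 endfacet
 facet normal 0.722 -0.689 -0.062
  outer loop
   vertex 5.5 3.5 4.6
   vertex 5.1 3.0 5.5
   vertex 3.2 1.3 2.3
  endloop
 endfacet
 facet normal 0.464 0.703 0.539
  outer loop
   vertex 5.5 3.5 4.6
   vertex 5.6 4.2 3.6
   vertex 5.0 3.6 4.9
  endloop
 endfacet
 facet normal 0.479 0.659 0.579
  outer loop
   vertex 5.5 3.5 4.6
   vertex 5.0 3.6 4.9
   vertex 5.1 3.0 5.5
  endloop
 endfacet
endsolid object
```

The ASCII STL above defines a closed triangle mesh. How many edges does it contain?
21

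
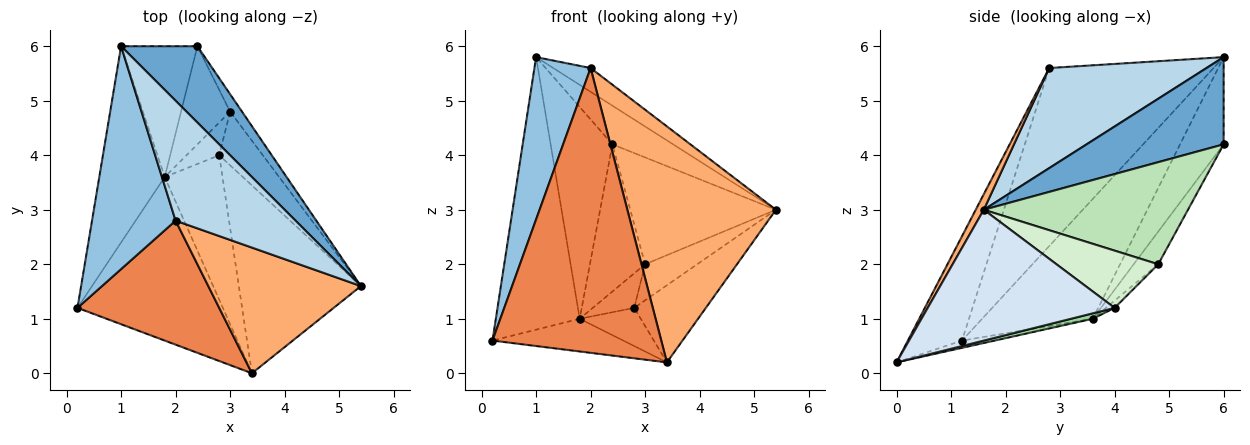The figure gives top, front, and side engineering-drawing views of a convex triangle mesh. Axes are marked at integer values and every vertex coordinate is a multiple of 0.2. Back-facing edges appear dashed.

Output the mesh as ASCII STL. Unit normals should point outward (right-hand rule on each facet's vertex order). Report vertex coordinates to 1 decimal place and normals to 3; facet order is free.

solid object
 facet normal 0.714 0.316 0.625
  outer loop
   vertex 2.4 6.0 4.2
   vertex 1.0 6.0 5.8
   vertex 5.4 1.6 3.0
  endloop
 endfacet
 facet normal -0.865 -0.296 0.406
  outer loop
   vertex 2.0 2.8 5.6
   vertex 1.0 6.0 5.8
   vertex 0.2 1.2 0.6
  endloop
 endfacet
 facet normal 0.634 0.151 0.759
  outer loop
   vertex 2.0 2.8 5.6
   vertex 5.4 1.6 3.0
   vertex 1.0 6.0 5.8
  endloop
 endfacet
 facet normal 0.704 0.270 -0.657
  outer loop
   vertex 3.4 0.0 0.2
   vertex 2.8 4.0 1.2
   vertex 5.4 1.6 3.0
  endloop
 endfacet
 facet normal -0.282 -0.880 0.383
  outer loop
   vertex 3.4 0.0 0.2
   vertex 2.0 2.8 5.6
   vertex 0.2 1.2 0.6
  endloop
 endfacet
 facet normal 0.048 -0.882 0.470
  outer loop
   vertex 3.4 0.0 0.2
   vertex 5.4 1.6 3.0
   vertex 2.0 2.8 5.6
  endloop
 endfacet
 facet normal -0.731 0.554 -0.399
  outer loop
   vertex 1.8 3.6 1.0
   vertex 0.2 1.2 0.6
   vertex 1.0 6.0 5.8
  endloop
 endfacet
 facet normal -0.515 0.729 -0.450
  outer loop
   vertex 1.8 3.6 1.0
   vertex 1.0 6.0 5.8
   vertex 2.4 6.0 4.2
  endloop
 endfacet
 facet normal -0.049 0.196 -0.979
  outer loop
   vertex 1.8 3.6 1.0
   vertex 3.4 0.0 0.2
   vertex 0.2 1.2 0.6
  endloop
 endfacet
 facet normal 0.091 0.254 -0.963
  outer loop
   vertex 1.8 3.6 1.0
   vertex 2.8 4.0 1.2
   vertex 3.4 0.0 0.2
  endloop
 endfacet
 facet normal 0.810 0.578 -0.094
  outer loop
   vertex 3.0 4.8 2.0
   vertex 2.4 6.0 4.2
   vertex 5.4 1.6 3.0
  endloop
 endfacet
 facet normal 0.737 0.377 -0.561
  outer loop
   vertex 3.0 4.8 2.0
   vertex 5.4 1.6 3.0
   vertex 2.8 4.0 1.2
  endloop
 endfacet
 facet normal -0.347 0.780 -0.520
  outer loop
   vertex 3.0 4.8 2.0
   vertex 1.8 3.6 1.0
   vertex 2.4 6.0 4.2
  endloop
 endfacet
 facet normal -0.151 0.718 -0.680
  outer loop
   vertex 3.0 4.8 2.0
   vertex 2.8 4.0 1.2
   vertex 1.8 3.6 1.0
  endloop
 endfacet
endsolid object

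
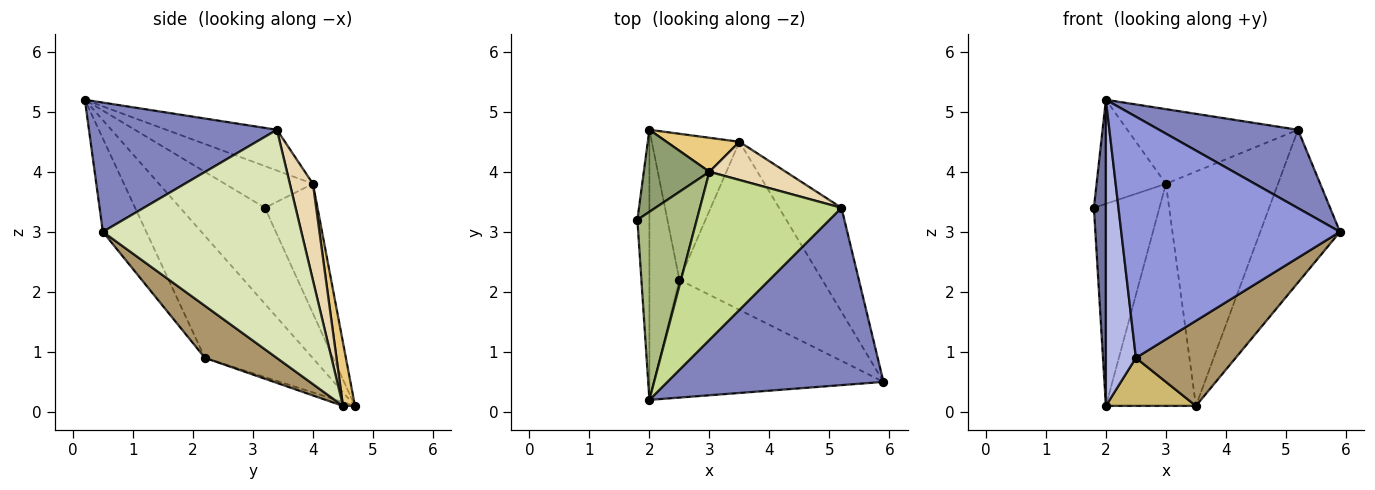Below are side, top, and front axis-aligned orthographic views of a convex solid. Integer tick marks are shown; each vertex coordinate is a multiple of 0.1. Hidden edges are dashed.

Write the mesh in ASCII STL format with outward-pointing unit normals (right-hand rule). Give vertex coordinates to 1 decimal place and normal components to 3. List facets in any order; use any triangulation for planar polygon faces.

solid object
 facet normal -0.983 -0.139 -0.123
  outer loop
   vertex 2.0 4.7 0.1
   vertex 2.0 0.2 5.2
   vertex 1.8 3.2 3.4
  endloop
 endfacet
 facet normal 0.480 -0.355 0.802
  outer loop
   vertex 5.2 3.4 4.7
   vertex 2.0 0.2 5.2
   vertex 5.9 0.5 3.0
  endloop
 endfacet
 facet normal -0.176 -0.885 -0.432
  outer loop
   vertex 2.5 2.2 0.9
   vertex 5.9 0.5 3.0
   vertex 2.0 0.2 5.2
  endloop
 endfacet
 facet normal -0.937 -0.261 -0.230
  outer loop
   vertex 2.5 2.2 0.9
   vertex 2.0 0.2 5.2
   vertex 2.0 4.7 0.1
  endloop
 endfacet
 facet normal -0.596 0.744 0.302
  outer loop
   vertex 3.0 4.0 3.8
   vertex 2.0 4.7 0.1
   vertex 1.8 3.2 3.4
  endloop
 endfacet
 facet normal -0.523 0.412 0.746
  outer loop
   vertex 3.0 4.0 3.8
   vertex 1.8 3.2 3.4
   vertex 2.0 0.2 5.2
  endloop
 endfacet
 facet normal -0.254 0.393 0.884
  outer loop
   vertex 3.0 4.0 3.8
   vertex 2.0 0.2 5.2
   vertex 5.2 3.4 4.7
  endloop
 endfacet
 facet normal 0.899 0.361 -0.246
  outer loop
   vertex 3.5 4.5 0.1
   vertex 5.2 3.4 4.7
   vertex 5.9 0.5 3.0
  endloop
 endfacet
 facet normal 0.309 -0.430 -0.848
  outer loop
   vertex 3.5 4.5 0.1
   vertex 5.9 0.5 3.0
   vertex 2.5 2.2 0.9
  endloop
 endfacet
 facet normal -0.042 -0.312 -0.949
  outer loop
   vertex 3.5 4.5 0.1
   vertex 2.5 2.2 0.9
   vertex 2.0 4.7 0.1
  endloop
 endfacet
 facet normal 0.131 0.980 0.150
  outer loop
   vertex 3.5 4.5 0.1
   vertex 2.0 4.7 0.1
   vertex 3.0 4.0 3.8
  endloop
 endfacet
 facet normal 0.199 0.967 0.158
  outer loop
   vertex 3.5 4.5 0.1
   vertex 3.0 4.0 3.8
   vertex 5.2 3.4 4.7
  endloop
 endfacet
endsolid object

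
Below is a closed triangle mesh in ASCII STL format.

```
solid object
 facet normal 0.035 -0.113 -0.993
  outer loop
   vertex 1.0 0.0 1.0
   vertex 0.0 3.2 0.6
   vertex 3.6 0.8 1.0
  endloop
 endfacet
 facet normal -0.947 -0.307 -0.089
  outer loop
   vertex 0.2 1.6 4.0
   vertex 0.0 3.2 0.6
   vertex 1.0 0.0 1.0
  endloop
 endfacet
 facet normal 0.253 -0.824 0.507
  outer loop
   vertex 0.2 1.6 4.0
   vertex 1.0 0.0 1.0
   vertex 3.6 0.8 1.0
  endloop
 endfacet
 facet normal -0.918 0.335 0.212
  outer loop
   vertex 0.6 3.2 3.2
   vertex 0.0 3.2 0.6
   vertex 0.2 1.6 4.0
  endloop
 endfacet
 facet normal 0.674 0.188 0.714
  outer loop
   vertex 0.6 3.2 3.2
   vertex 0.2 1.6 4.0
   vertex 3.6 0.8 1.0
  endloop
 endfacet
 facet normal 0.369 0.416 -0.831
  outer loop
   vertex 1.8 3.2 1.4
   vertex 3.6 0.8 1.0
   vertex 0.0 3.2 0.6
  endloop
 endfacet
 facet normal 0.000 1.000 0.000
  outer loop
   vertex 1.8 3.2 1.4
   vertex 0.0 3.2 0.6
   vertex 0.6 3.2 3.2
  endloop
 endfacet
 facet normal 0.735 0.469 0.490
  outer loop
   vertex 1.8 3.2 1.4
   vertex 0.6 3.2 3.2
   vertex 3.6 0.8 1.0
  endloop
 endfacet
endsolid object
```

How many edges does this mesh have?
12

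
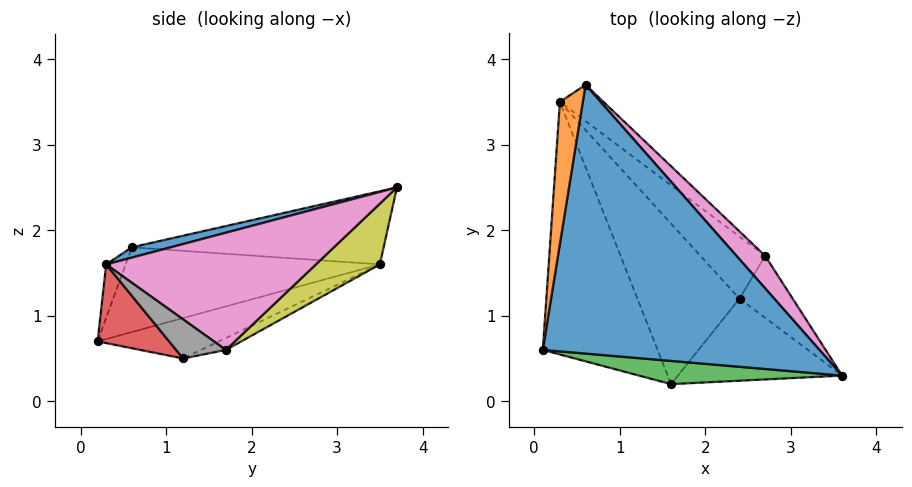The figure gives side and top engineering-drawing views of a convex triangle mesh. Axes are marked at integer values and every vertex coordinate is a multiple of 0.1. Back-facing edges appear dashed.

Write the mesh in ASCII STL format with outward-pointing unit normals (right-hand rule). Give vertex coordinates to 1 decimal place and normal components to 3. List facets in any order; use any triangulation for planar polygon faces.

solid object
 facet normal 0.036 -0.226 0.974
  outer loop
   vertex 0.6 3.7 2.5
   vertex 0.1 0.6 1.8
   vertex 3.6 0.3 1.6
  endloop
 endfacet
 facet normal -0.951 0.086 0.298
  outer loop
   vertex 0.3 3.5 1.6
   vertex 0.1 0.6 1.8
   vertex 0.6 3.7 2.5
  endloop
 endfacet
 facet normal -0.068 -0.964 0.258
  outer loop
   vertex 1.6 0.2 0.7
   vertex 3.6 0.3 1.6
   vertex 0.1 0.6 1.8
  endloop
 endfacet
 facet normal 0.382 -0.466 -0.798
  outer loop
   vertex 1.6 0.2 0.7
   vertex 2.4 1.2 0.5
   vertex 3.6 0.3 1.6
  endloop
 endfacet
 facet normal -0.594 -0.015 -0.804
  outer loop
   vertex 1.6 0.2 0.7
   vertex 0.1 0.6 1.8
   vertex 0.3 3.5 1.6
  endloop
 endfacet
 facet normal -0.366 0.108 -0.924
  outer loop
   vertex 1.6 0.2 0.7
   vertex 0.3 3.5 1.6
   vertex 2.4 1.2 0.5
  endloop
 endfacet
 facet normal 0.761 0.622 0.186
  outer loop
   vertex 2.7 1.7 0.6
   vertex 0.6 3.7 2.5
   vertex 3.6 0.3 1.6
  endloop
 endfacet
 facet normal 0.582 -0.191 -0.791
  outer loop
   vertex 2.7 1.7 0.6
   vertex 3.6 0.3 1.6
   vertex 2.4 1.2 0.5
  endloop
 endfacet
 facet normal 0.471 0.815 -0.338
  outer loop
   vertex 2.7 1.7 0.6
   vertex 0.3 3.5 1.6
   vertex 0.6 3.7 2.5
  endloop
 endfacet
 facet normal -0.173 0.292 -0.941
  outer loop
   vertex 2.7 1.7 0.6
   vertex 2.4 1.2 0.5
   vertex 0.3 3.5 1.6
  endloop
 endfacet
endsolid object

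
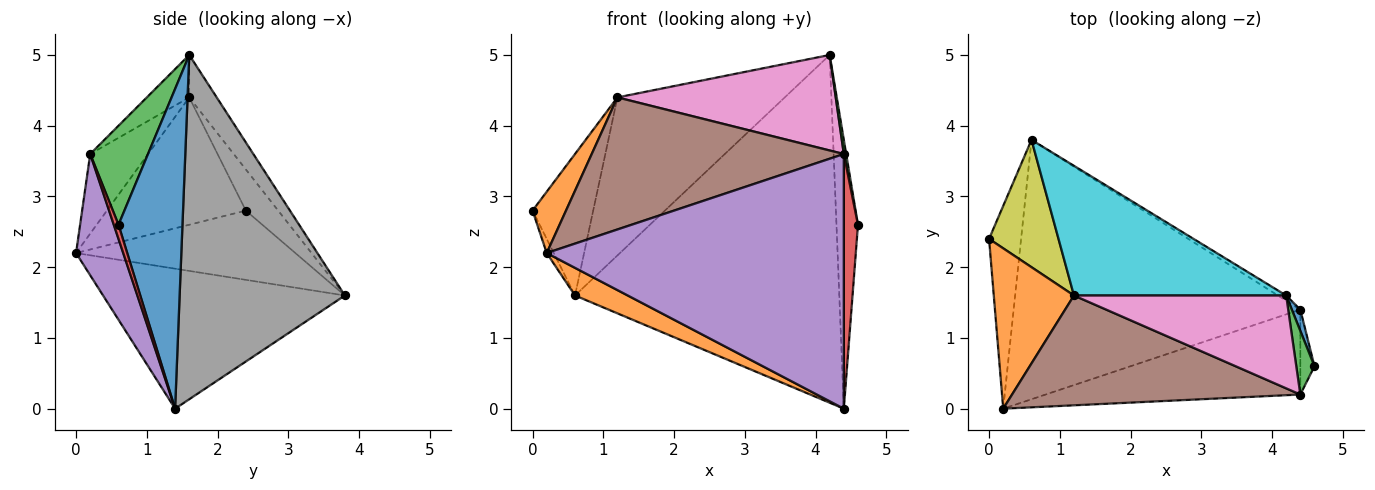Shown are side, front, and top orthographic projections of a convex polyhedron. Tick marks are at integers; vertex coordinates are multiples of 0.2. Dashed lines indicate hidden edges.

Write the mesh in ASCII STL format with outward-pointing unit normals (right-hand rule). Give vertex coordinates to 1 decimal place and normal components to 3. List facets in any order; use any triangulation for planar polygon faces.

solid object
 facet normal 0.948 0.319 0.025
  outer loop
   vertex 4.2 1.6 5.0
   vertex 4.6 0.6 2.6
   vertex 4.4 1.4 0.0
  endloop
 endfacet
 facet normal -0.829 -0.200 0.522
  outer loop
   vertex 1.2 1.6 4.4
   vertex 0.0 2.4 2.8
   vertex 0.2 0.0 2.2
  endloop
 endfacet
 facet normal 0.983 -0.040 0.181
  outer loop
   vertex 4.4 0.2 3.6
   vertex 4.6 0.6 2.6
   vertex 4.2 1.6 5.0
  endloop
 endfacet
 facet normal 0.302 -0.905 -0.302
  outer loop
   vertex 4.4 0.2 3.6
   vertex 4.4 1.4 0.0
   vertex 4.6 0.6 2.6
  endloop
 endfacet
 facet normal 0.149 -0.938 -0.313
  outer loop
   vertex 4.4 0.2 3.6
   vertex 0.2 0.0 2.2
   vertex 4.4 1.4 0.0
  endloop
 endfacet
 facet normal -0.174 -0.757 0.630
  outer loop
   vertex 4.4 0.2 3.6
   vertex 1.2 1.6 4.4
   vertex 0.2 0.0 2.2
  endloop
 endfacet
 facet normal -0.138 -0.710 0.690
  outer loop
   vertex 4.4 0.2 3.6
   vertex 4.2 1.6 5.0
   vertex 1.2 1.6 4.4
  endloop
 endfacet
 facet normal 0.530 0.848 -0.013
  outer loop
   vertex 0.6 3.8 1.6
   vertex 4.2 1.6 5.0
   vertex 4.4 1.4 0.0
  endloop
 endfacet
 facet normal -0.369 0.691 0.622
  outer loop
   vertex 0.6 3.8 1.6
   vertex 0.0 2.4 2.8
   vertex 1.2 1.6 4.4
  endloop
 endfacet
 facet normal -0.126 0.767 0.629
  outer loop
   vertex 0.6 3.8 1.6
   vertex 1.2 1.6 4.4
   vertex 4.2 1.6 5.0
  endloop
 endfacet
 facet normal -0.907 0.029 -0.419
  outer loop
   vertex 0.6 3.8 1.6
   vertex 0.2 0.0 2.2
   vertex 0.0 2.4 2.8
  endloop
 endfacet
 facet normal -0.437 -0.095 -0.895
  outer loop
   vertex 0.6 3.8 1.6
   vertex 4.4 1.4 0.0
   vertex 0.2 0.0 2.2
  endloop
 endfacet
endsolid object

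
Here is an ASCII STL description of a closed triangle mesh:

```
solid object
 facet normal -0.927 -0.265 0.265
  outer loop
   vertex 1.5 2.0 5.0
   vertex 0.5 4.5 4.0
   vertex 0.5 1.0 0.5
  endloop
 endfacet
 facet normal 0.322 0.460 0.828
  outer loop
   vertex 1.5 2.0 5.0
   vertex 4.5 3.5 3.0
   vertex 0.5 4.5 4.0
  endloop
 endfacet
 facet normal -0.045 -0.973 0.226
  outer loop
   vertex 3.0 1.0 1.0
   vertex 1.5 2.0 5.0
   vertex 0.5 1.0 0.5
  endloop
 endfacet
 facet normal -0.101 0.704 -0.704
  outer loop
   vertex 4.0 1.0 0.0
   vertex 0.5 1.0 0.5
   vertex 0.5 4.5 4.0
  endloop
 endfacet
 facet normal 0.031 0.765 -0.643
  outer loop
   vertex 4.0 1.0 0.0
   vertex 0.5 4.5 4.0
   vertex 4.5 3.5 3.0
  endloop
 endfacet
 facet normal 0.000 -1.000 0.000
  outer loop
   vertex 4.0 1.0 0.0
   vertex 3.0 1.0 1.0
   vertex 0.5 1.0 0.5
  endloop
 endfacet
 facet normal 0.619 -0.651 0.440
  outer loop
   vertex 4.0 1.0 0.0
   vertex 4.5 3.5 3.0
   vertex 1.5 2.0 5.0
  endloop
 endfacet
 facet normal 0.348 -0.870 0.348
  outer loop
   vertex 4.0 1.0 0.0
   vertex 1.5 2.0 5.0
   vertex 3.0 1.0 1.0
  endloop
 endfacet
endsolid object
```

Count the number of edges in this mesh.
12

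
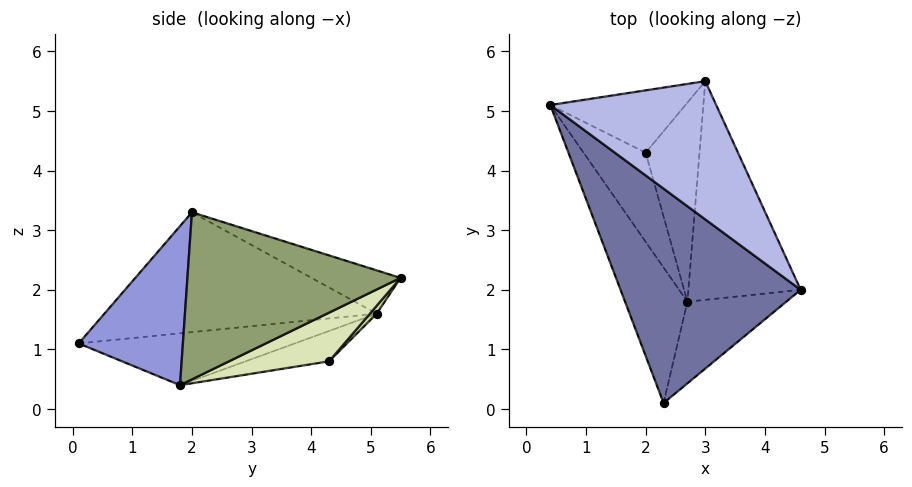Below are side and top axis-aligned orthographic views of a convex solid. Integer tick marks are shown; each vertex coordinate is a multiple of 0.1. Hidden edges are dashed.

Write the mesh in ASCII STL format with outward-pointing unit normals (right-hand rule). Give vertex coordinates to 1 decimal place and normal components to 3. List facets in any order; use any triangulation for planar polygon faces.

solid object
 facet normal -0.531 -0.282 0.799
  outer loop
   vertex 2.3 0.1 1.1
   vertex 4.6 2.0 3.3
   vertex 0.4 5.1 1.6
  endloop
 endfacet
 facet normal -0.631 -0.164 -0.758
  outer loop
   vertex 2.7 1.8 0.4
   vertex 2.3 0.1 1.1
   vertex 0.4 5.1 1.6
  endloop
 endfacet
 facet normal 0.784 -0.385 -0.487
  outer loop
   vertex 2.7 1.8 0.4
   vertex 4.6 2.0 3.3
   vertex 2.3 0.1 1.1
  endloop
 endfacet
 facet normal -0.248 0.185 0.951
  outer loop
   vertex 3.0 5.5 2.2
   vertex 0.4 5.1 1.6
   vertex 4.6 2.0 3.3
  endloop
 endfacet
 facet normal 0.813 0.200 -0.547
  outer loop
   vertex 3.0 5.5 2.2
   vertex 4.6 2.0 3.3
   vertex 2.7 1.8 0.4
  endloop
 endfacet
 facet normal -0.439 0.021 -0.898
  outer loop
   vertex 2.0 4.3 0.8
   vertex 2.7 1.8 0.4
   vertex 0.4 5.1 1.6
  endloop
 endfacet
 facet normal 0.039 0.745 -0.666
  outer loop
   vertex 2.0 4.3 0.8
   vertex 0.4 5.1 1.6
   vertex 3.0 5.5 2.2
  endloop
 endfacet
 facet normal 0.641 0.293 -0.709
  outer loop
   vertex 2.0 4.3 0.8
   vertex 3.0 5.5 2.2
   vertex 2.7 1.8 0.4
  endloop
 endfacet
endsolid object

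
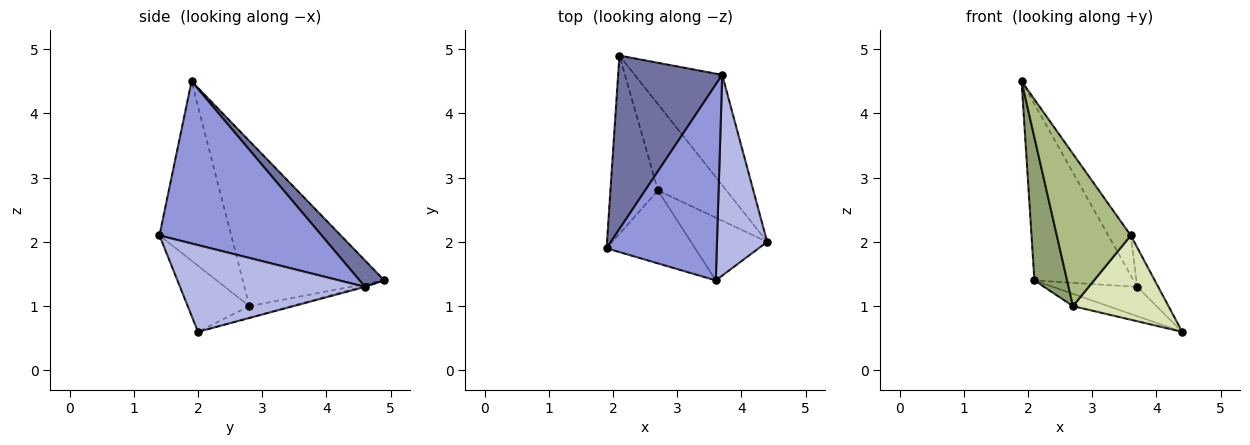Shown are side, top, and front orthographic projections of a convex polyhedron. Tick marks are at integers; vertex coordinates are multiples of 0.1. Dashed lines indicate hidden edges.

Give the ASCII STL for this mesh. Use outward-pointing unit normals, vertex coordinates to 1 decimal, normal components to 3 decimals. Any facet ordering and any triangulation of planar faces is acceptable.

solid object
 facet normal 0.175 0.702 0.691
  outer loop
   vertex 3.7 4.6 1.3
   vertex 2.1 4.9 1.4
   vertex 1.9 1.9 4.5
  endloop
 endfacet
 facet normal -0.012 0.257 -0.966
  outer loop
   vertex 3.7 4.6 1.3
   vertex 4.4 2.0 0.6
   vertex 2.1 4.9 1.4
  endloop
 endfacet
 facet normal 0.822 0.114 0.558
  outer loop
   vertex 3.7 4.6 1.3
   vertex 1.9 1.9 4.5
   vertex 3.6 1.4 2.1
  endloop
 endfacet
 facet normal 0.861 0.098 0.498
  outer loop
   vertex 3.7 4.6 1.3
   vertex 3.6 1.4 2.1
   vertex 4.4 2.0 0.6
  endloop
 endfacet
 facet normal -0.938 -0.217 -0.270
  outer loop
   vertex 2.7 2.8 1.0
   vertex 1.9 1.9 4.5
   vertex 2.1 4.9 1.4
  endloop
 endfacet
 facet normal -0.659 -0.679 -0.325
  outer loop
   vertex 2.7 2.8 1.0
   vertex 3.6 1.4 2.1
   vertex 1.9 1.9 4.5
  endloop
 endfacet
 facet normal -0.164 0.139 -0.977
  outer loop
   vertex 2.7 2.8 1.0
   vertex 2.1 4.9 1.4
   vertex 4.4 2.0 0.6
  endloop
 endfacet
 facet normal -0.460 -0.712 -0.530
  outer loop
   vertex 2.7 2.8 1.0
   vertex 4.4 2.0 0.6
   vertex 3.6 1.4 2.1
  endloop
 endfacet
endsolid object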